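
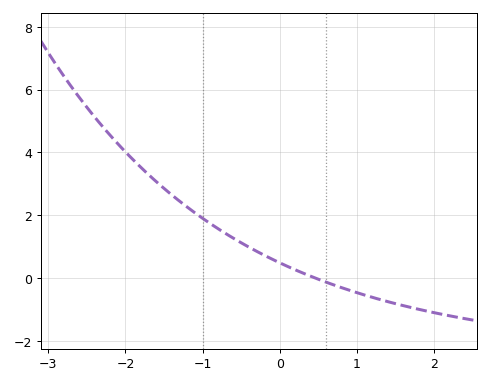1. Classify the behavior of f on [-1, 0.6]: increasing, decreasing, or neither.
decreasing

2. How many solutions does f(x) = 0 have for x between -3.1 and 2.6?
1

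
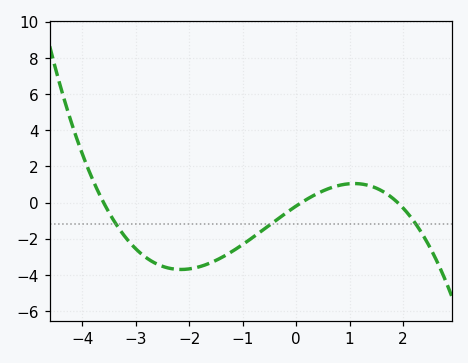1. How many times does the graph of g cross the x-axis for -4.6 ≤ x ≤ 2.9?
3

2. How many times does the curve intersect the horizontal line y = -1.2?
3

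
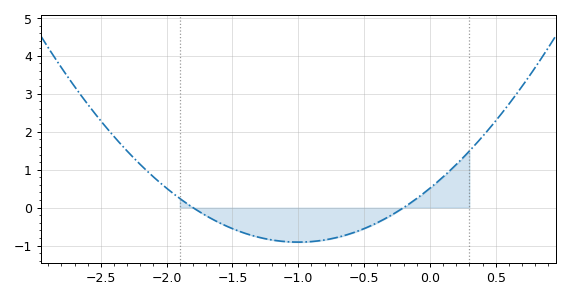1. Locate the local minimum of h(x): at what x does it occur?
-1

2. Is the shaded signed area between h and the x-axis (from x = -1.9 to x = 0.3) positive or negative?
negative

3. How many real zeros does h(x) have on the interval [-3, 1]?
2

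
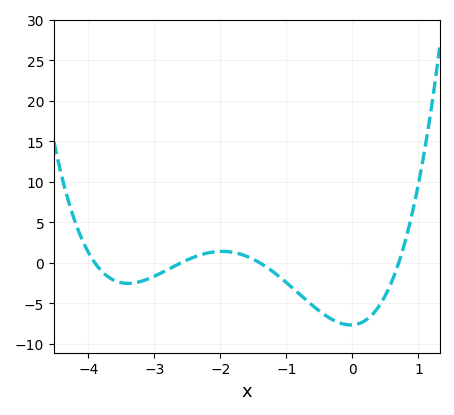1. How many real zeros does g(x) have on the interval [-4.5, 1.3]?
4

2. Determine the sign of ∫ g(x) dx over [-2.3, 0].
negative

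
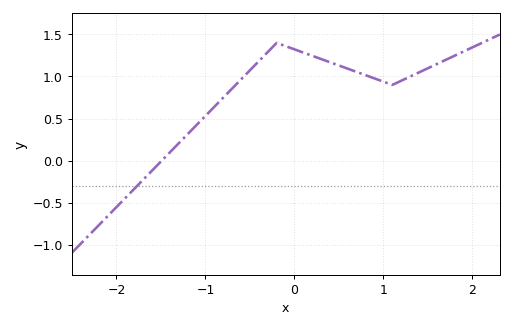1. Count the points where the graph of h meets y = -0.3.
1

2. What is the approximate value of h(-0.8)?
0.75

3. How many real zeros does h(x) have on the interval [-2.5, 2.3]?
1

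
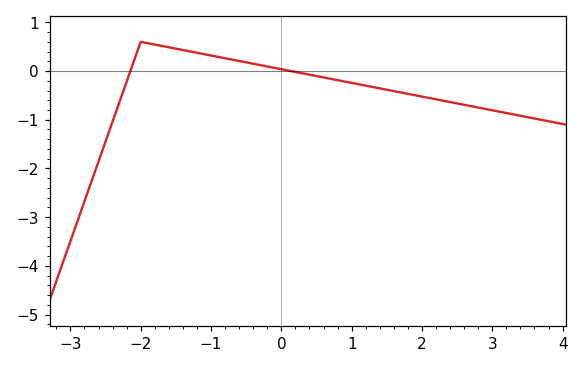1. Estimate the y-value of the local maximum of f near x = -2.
0.6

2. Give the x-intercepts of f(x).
-2.1, 0.1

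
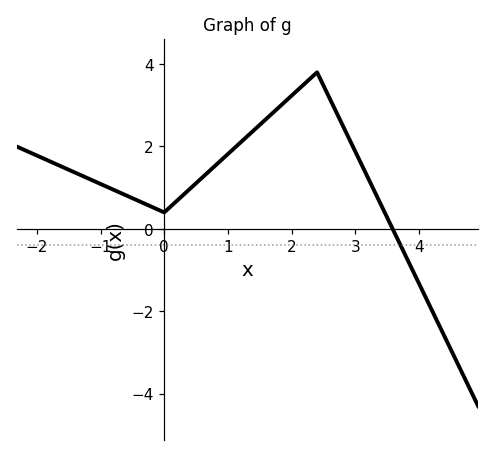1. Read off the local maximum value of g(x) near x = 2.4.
3.8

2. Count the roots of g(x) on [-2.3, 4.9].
1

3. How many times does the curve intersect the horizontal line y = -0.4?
1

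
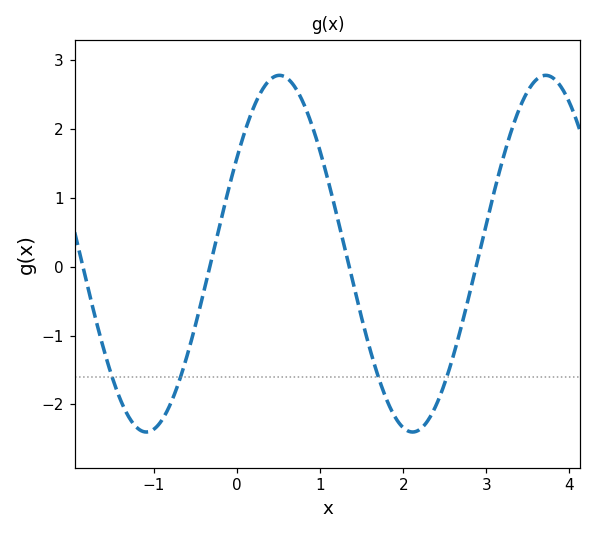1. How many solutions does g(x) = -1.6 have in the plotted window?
4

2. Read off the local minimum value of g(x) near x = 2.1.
-2.4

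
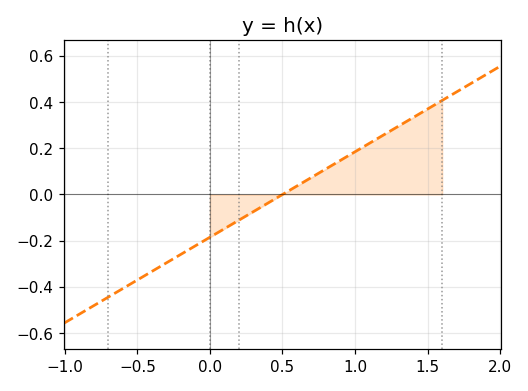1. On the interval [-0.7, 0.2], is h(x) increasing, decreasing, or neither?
increasing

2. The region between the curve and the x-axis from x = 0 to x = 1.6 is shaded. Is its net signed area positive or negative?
positive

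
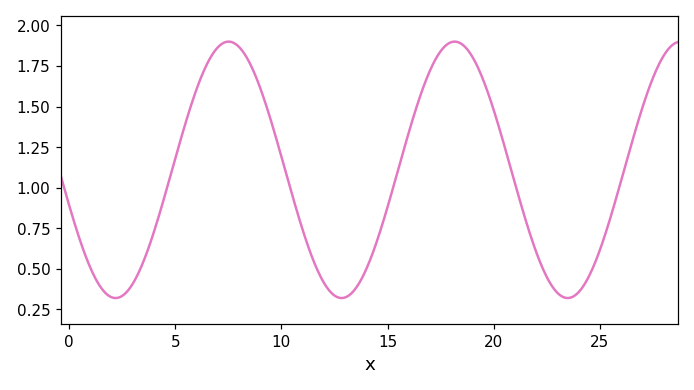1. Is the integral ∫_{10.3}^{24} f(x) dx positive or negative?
positive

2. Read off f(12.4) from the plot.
0.346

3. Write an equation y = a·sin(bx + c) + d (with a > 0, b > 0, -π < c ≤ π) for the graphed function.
y = 0.79sin(0.59x - 2.86) + 1.11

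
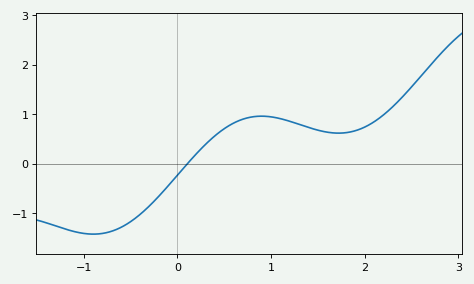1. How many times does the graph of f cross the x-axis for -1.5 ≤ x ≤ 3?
1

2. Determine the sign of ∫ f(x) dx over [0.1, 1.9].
positive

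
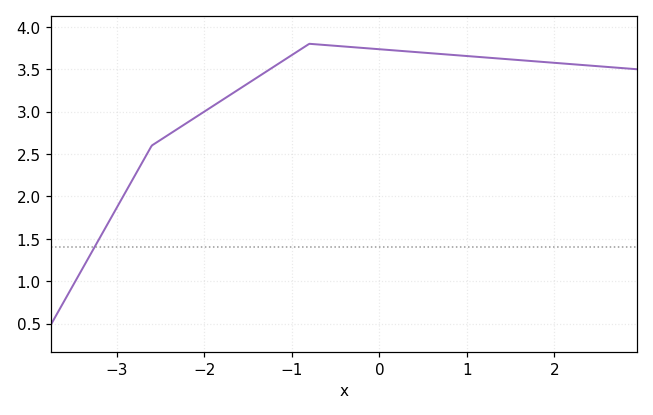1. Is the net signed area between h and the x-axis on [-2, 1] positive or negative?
positive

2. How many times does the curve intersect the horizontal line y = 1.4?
1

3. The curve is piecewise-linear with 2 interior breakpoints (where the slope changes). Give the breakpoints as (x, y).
(-2.6, 2.6); (-0.8, 3.8)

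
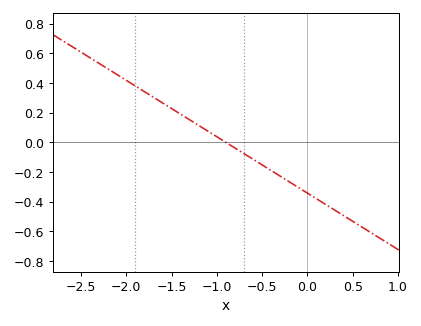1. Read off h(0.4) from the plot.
-0.494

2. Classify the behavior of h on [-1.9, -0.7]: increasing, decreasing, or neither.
decreasing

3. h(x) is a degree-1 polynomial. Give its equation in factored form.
y = -0.38(x + 0.9)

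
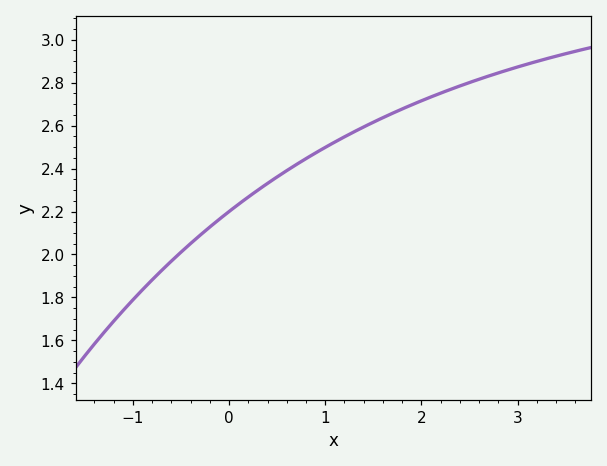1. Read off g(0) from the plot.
2.2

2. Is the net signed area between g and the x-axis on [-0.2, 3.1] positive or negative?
positive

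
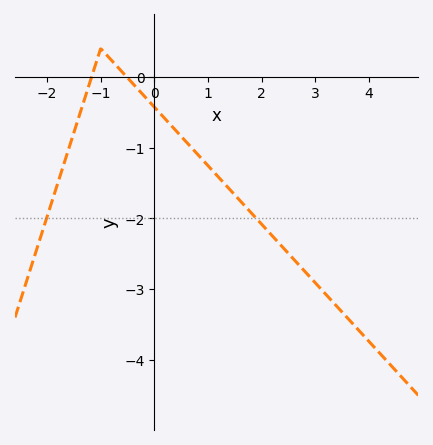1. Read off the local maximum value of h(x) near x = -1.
0.4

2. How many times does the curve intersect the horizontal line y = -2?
2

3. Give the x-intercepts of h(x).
-1.2, -0.6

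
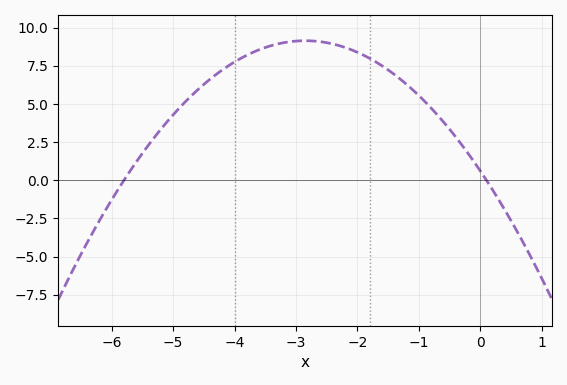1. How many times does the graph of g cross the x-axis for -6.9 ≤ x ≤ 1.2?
2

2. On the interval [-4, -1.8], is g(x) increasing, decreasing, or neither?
neither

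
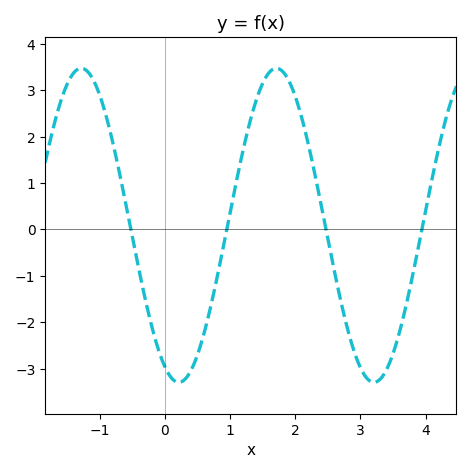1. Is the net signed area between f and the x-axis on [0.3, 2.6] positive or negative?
positive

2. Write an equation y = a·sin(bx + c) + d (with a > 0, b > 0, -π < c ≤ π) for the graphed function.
y = 3.38sin(2.1x - 2) + 0.09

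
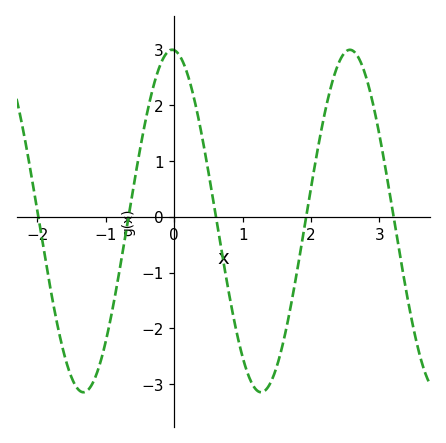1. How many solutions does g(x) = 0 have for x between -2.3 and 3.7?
5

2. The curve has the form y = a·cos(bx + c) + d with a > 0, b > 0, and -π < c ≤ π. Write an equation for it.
y = 3.06cos(2.4x + 0.07) - 0.08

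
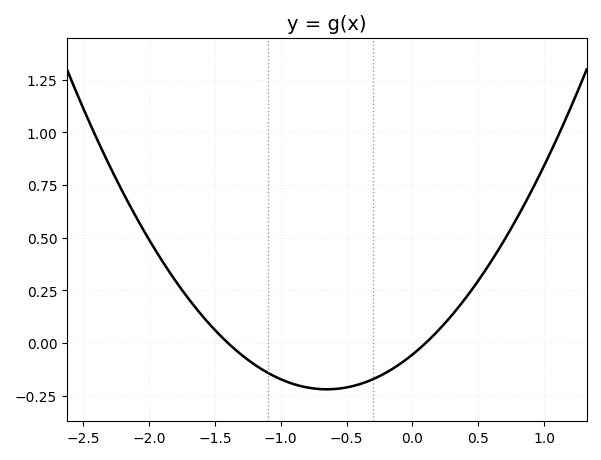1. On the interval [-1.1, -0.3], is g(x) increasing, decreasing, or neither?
neither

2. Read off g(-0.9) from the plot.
-0.2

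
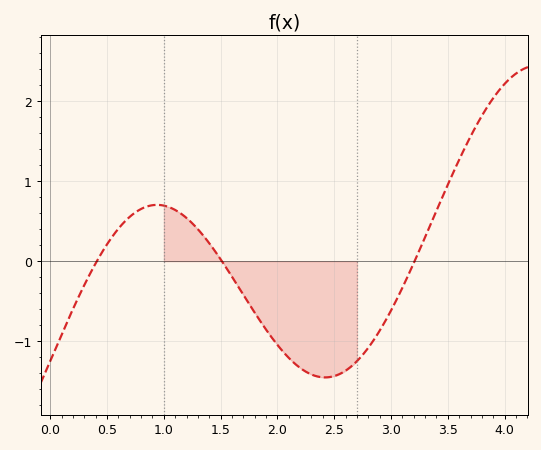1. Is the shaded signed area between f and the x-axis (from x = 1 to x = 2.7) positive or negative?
negative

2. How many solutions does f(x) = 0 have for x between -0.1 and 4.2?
3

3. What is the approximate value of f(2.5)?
-1.44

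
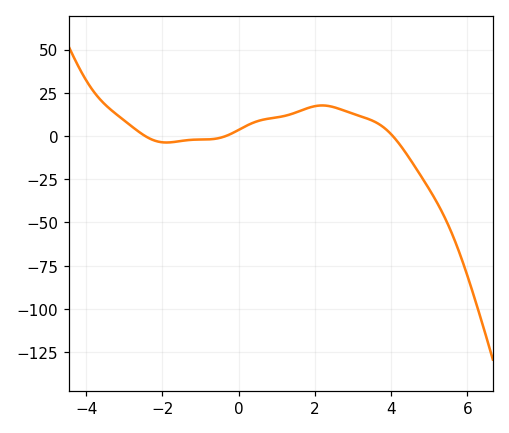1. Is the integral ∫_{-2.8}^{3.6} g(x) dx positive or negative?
positive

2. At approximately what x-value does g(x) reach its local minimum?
-1.9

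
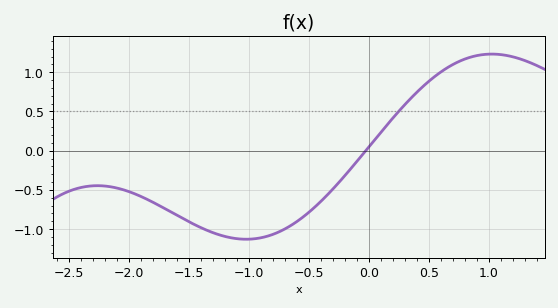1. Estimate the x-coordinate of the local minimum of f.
-1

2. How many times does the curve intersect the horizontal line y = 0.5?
1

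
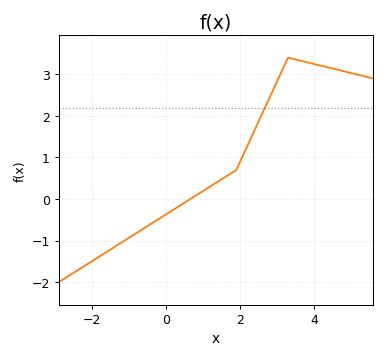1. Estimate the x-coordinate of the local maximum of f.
3.4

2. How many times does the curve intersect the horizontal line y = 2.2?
1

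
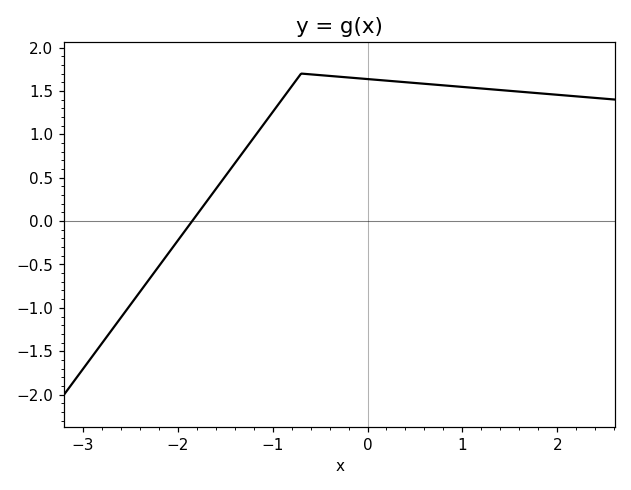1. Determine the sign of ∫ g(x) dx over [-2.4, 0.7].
positive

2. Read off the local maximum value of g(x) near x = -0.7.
1.7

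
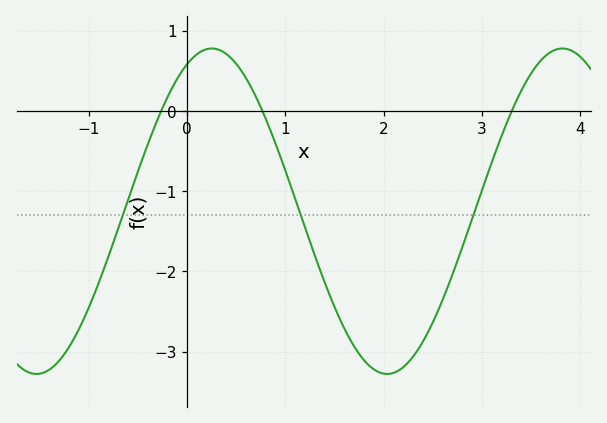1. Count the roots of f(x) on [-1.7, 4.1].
3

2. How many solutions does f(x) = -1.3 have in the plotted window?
3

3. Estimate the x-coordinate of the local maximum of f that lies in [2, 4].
3.8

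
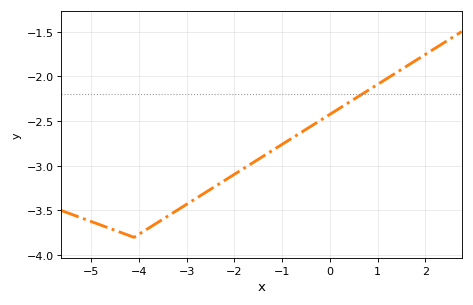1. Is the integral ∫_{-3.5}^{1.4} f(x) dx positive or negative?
negative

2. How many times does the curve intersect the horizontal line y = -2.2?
1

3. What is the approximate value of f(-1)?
-2.75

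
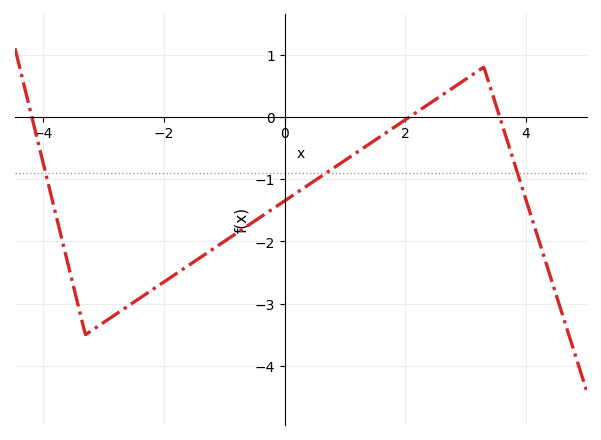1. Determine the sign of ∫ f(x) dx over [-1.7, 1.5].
negative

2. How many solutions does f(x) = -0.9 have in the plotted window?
3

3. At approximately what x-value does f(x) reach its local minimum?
-3.3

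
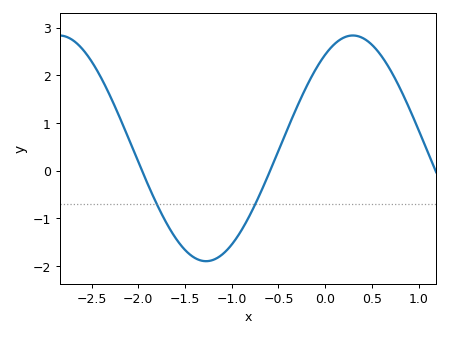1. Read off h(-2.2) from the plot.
1.1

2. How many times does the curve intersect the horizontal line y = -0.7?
2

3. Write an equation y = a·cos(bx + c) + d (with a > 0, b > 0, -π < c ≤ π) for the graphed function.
y = 2.37cos(2x - 0.59) + 0.47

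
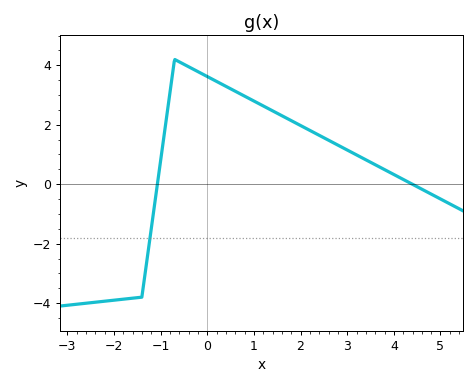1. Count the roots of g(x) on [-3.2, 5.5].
2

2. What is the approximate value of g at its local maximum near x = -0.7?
4.2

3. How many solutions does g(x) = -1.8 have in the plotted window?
1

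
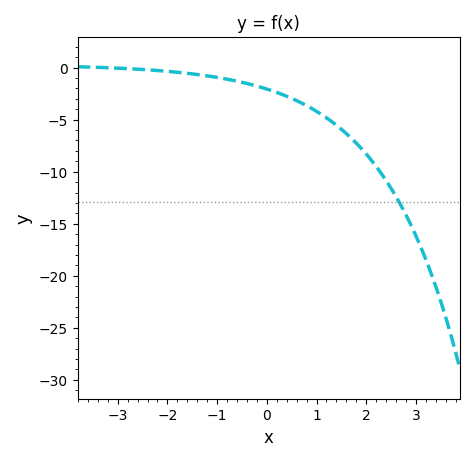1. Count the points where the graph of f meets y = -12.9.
1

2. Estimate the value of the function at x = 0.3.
-2.56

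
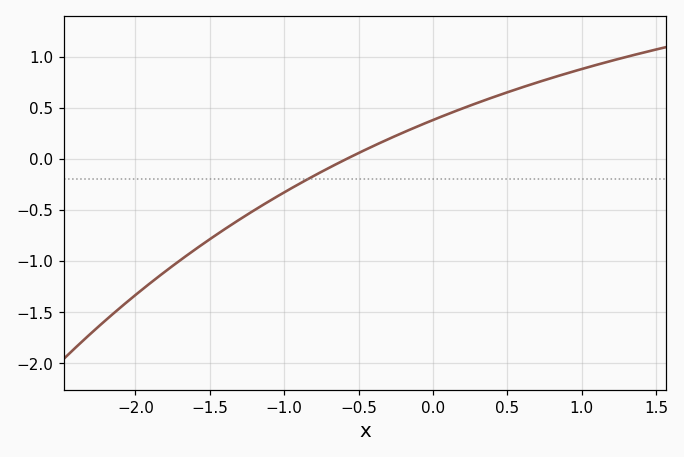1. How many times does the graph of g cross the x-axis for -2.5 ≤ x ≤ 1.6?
1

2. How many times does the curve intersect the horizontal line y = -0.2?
1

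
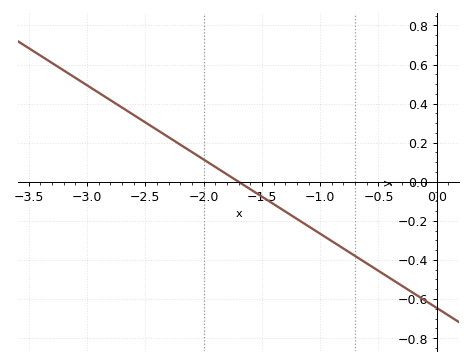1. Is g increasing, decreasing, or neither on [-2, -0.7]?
decreasing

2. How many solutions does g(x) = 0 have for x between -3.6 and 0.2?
1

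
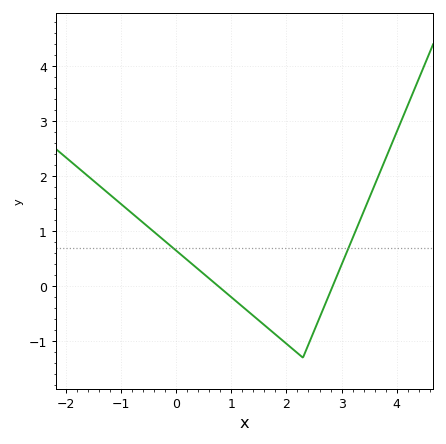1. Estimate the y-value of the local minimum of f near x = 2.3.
-1.3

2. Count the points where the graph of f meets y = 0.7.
2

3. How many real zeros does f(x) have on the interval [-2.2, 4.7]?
2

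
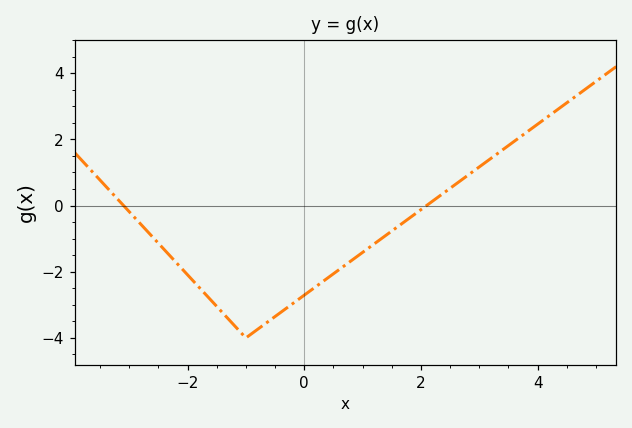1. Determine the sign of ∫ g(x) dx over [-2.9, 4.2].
negative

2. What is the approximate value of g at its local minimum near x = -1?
-4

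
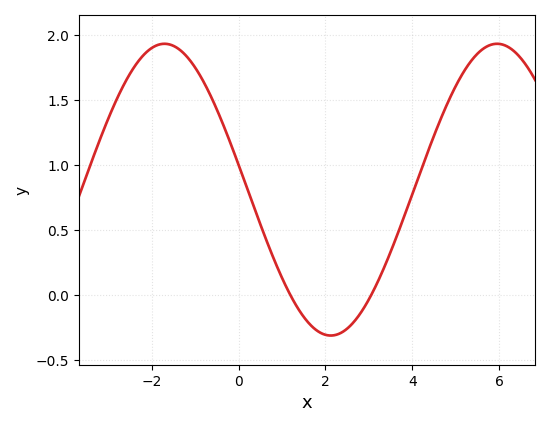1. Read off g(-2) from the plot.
1.9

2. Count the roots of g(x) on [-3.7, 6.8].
2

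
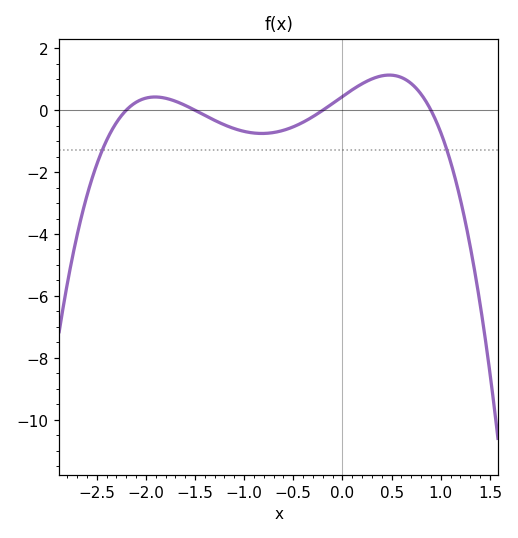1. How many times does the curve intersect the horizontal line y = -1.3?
2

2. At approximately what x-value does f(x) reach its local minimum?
-0.82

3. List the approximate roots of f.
-2.2, -1.5, -0.2, 0.9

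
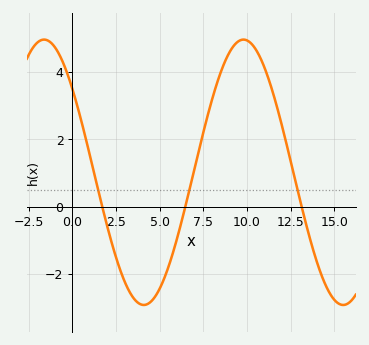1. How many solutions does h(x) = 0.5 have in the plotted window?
3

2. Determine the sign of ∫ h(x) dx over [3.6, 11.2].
positive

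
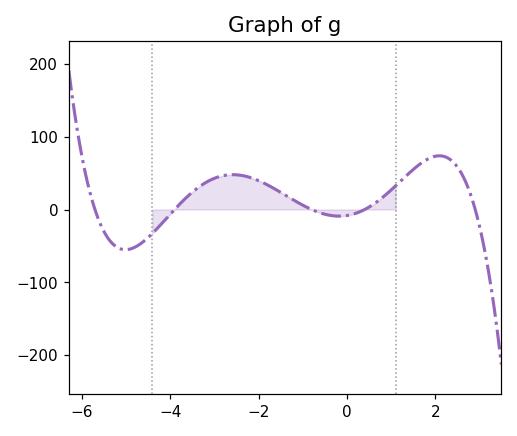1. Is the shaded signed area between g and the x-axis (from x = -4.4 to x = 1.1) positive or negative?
positive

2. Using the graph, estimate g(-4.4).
-32.8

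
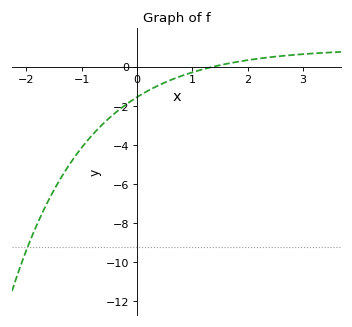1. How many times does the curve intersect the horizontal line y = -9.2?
1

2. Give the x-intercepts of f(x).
1.38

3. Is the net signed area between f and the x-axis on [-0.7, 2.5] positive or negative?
negative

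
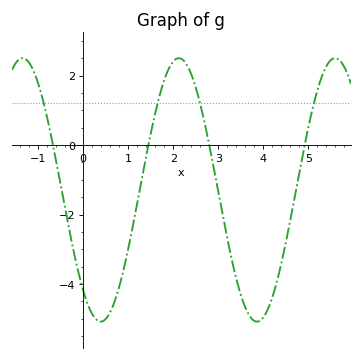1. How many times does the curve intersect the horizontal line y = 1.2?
4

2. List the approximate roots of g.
-0.6, 1.4, 2.8, 5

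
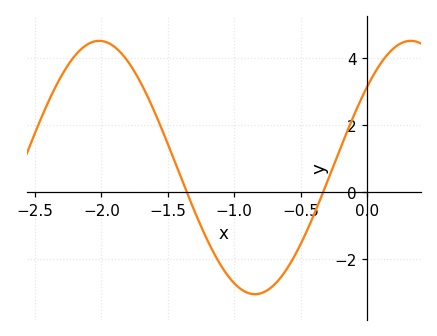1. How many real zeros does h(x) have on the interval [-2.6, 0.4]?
2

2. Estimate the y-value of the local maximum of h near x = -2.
4.6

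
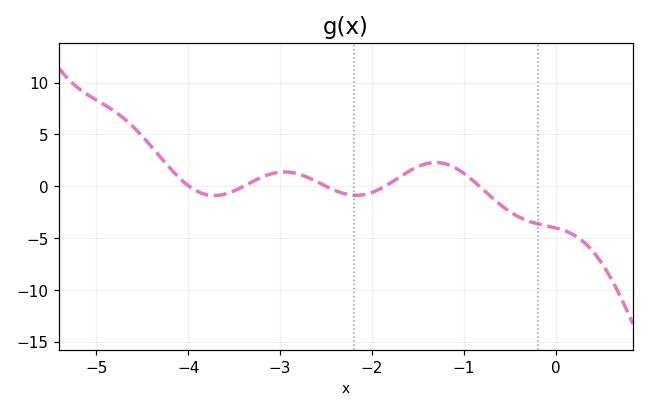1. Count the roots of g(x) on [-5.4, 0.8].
5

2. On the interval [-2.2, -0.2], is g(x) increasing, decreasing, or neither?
neither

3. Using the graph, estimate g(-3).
1.5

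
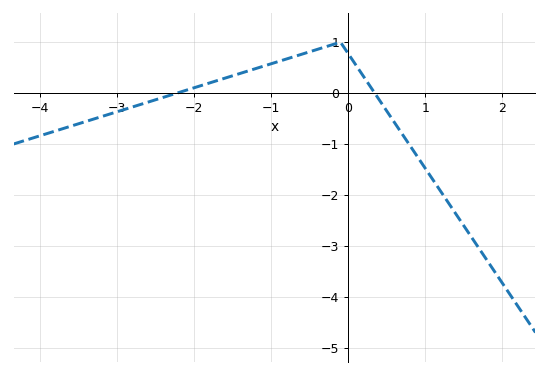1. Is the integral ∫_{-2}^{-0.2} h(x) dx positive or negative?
positive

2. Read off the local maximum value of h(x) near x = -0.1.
0.999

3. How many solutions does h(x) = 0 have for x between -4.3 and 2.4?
2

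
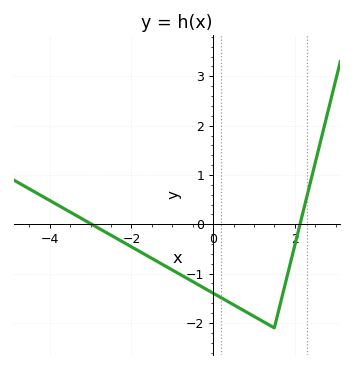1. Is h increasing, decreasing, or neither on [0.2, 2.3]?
neither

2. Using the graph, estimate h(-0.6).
-1.1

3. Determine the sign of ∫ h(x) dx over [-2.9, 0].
negative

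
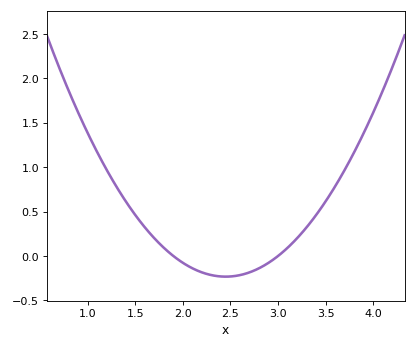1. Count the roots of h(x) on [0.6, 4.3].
2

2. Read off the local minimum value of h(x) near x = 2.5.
-0.233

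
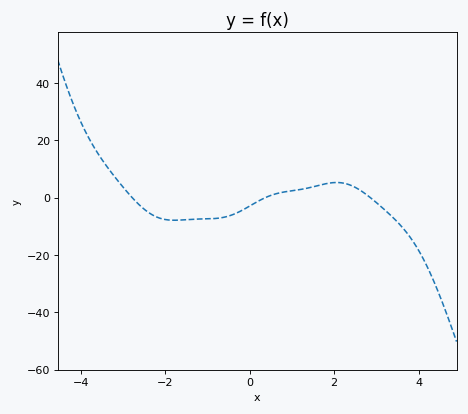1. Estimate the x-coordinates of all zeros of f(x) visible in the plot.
-2.8, 0.4, 2.8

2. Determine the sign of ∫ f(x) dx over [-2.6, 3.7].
negative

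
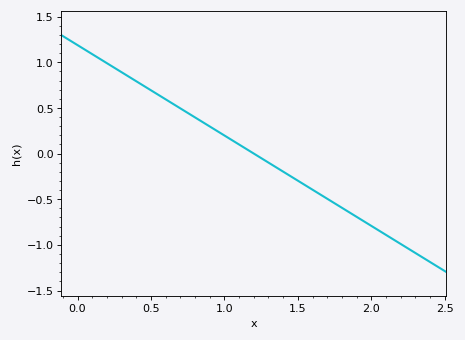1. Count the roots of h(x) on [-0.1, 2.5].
1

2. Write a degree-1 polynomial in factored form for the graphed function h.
y = -0.99(x - 1.2)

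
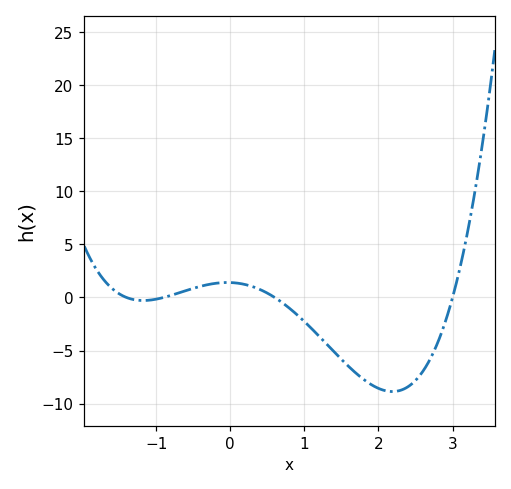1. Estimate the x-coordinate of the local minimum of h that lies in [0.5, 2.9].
2.19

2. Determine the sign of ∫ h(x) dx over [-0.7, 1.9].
negative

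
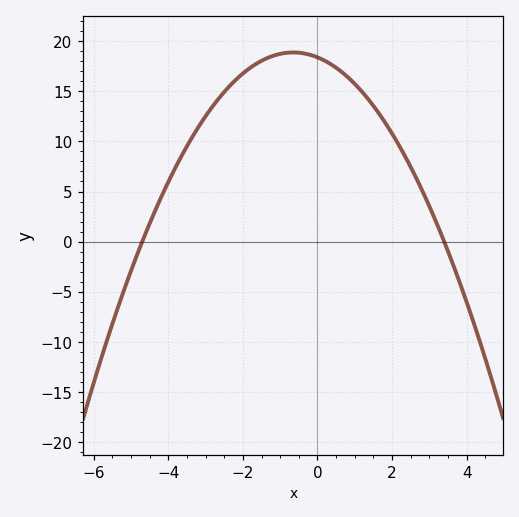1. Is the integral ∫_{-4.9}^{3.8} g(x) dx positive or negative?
positive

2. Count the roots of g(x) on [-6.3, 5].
2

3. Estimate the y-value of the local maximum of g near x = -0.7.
19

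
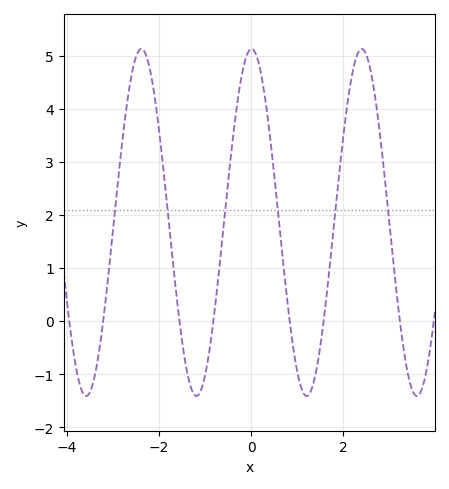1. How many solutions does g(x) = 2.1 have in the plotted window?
6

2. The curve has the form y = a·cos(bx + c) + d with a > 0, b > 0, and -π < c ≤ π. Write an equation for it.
y = 3.27cos(2.63x - 0.02) + 1.86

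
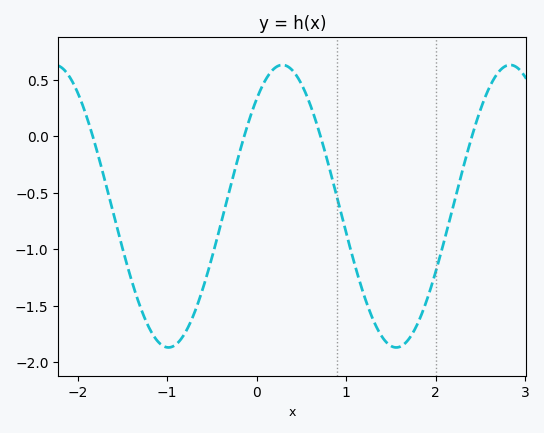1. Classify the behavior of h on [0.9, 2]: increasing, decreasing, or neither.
neither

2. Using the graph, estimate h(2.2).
-0.6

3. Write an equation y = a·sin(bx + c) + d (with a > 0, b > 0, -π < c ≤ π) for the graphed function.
y = 1.25sin(2.5x + 0.86) - 0.62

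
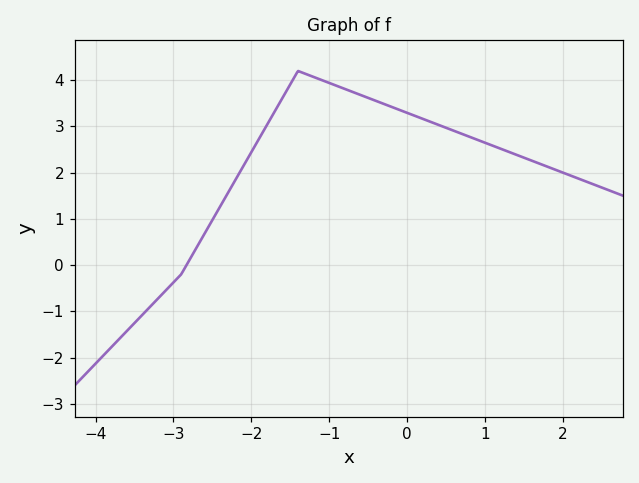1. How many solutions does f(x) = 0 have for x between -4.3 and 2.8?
1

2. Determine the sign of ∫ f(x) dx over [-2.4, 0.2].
positive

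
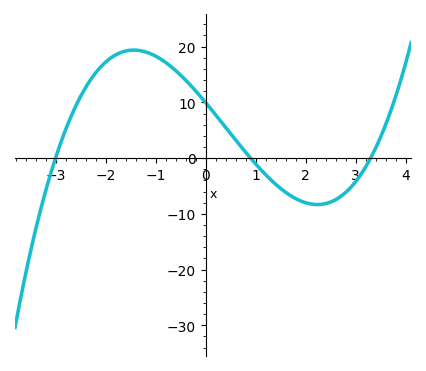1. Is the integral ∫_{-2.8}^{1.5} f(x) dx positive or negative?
positive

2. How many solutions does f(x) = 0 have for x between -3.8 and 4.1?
3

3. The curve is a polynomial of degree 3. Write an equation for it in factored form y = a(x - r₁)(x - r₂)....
y = 1.12(x + 3)(x - 0.9)(x - 3.3)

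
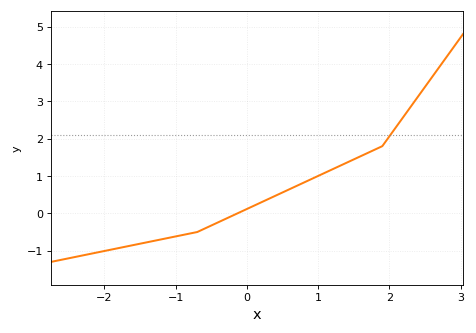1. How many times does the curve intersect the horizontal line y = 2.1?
1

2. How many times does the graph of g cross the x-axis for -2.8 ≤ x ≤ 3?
1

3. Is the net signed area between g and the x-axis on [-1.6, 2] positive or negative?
positive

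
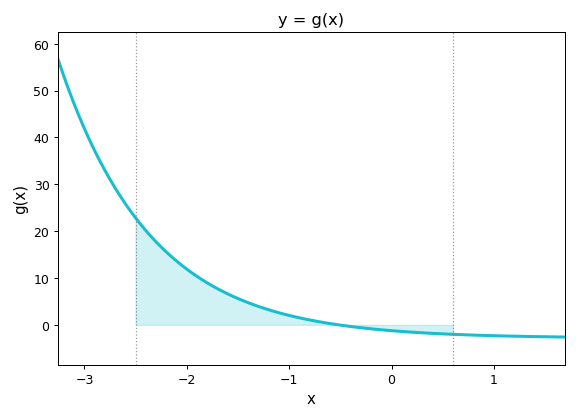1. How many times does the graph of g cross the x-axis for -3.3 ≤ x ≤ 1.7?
1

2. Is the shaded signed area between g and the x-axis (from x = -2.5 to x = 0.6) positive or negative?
positive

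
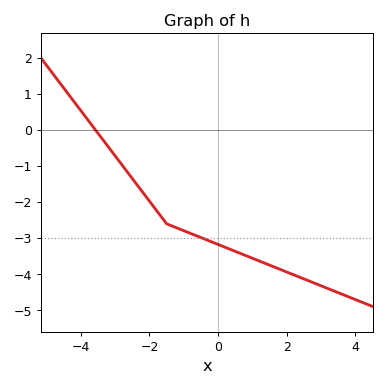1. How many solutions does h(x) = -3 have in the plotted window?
1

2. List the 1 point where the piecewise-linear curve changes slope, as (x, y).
(-1.5, -2.6)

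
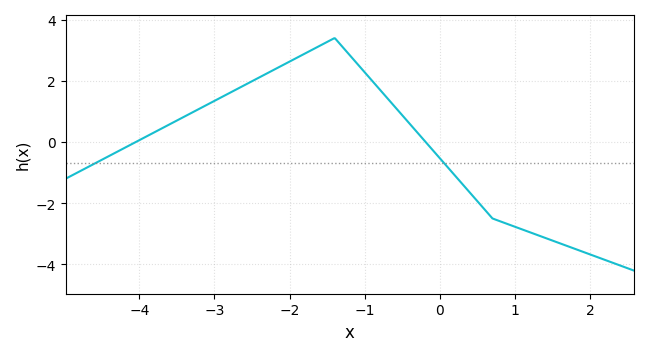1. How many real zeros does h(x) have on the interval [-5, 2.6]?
2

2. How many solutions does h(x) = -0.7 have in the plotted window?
2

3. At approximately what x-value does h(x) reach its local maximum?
-1.4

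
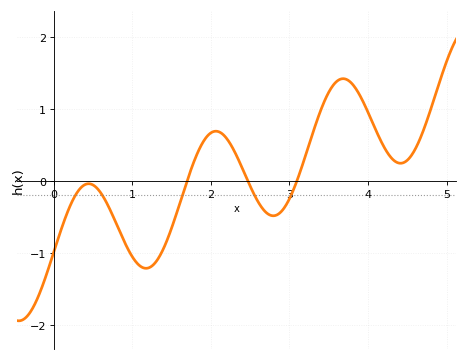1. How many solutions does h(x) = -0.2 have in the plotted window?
5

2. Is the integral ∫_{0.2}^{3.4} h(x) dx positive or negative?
negative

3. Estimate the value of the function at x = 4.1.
0.7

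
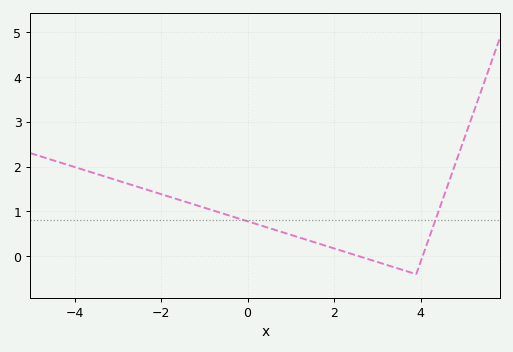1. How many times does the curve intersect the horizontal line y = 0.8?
2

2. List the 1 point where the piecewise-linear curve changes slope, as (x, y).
(3.9, -0.4)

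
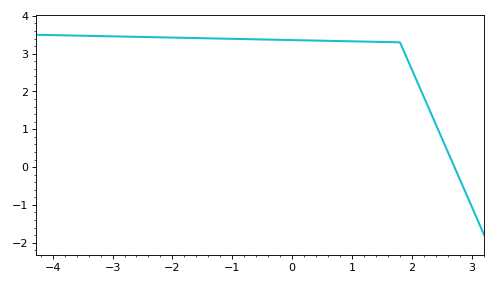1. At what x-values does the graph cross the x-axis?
2.71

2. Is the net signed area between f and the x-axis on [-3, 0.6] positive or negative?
positive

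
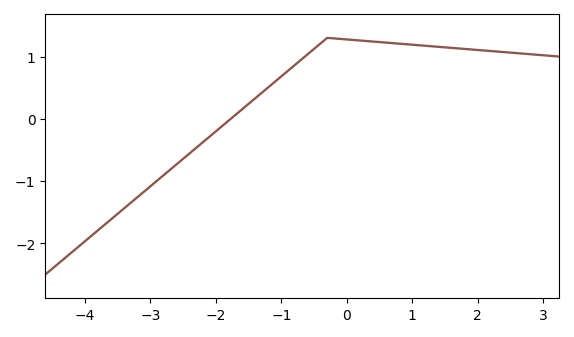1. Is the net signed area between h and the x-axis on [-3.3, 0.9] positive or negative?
positive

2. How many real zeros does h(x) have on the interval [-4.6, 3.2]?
1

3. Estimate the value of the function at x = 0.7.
1.22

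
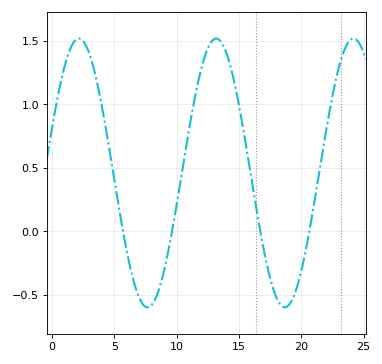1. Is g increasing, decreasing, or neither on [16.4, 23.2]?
neither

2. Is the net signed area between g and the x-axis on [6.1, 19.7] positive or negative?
positive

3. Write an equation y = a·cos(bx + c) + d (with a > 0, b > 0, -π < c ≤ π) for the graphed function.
y = 1.06cos(0.57x - 1.2) + 0.46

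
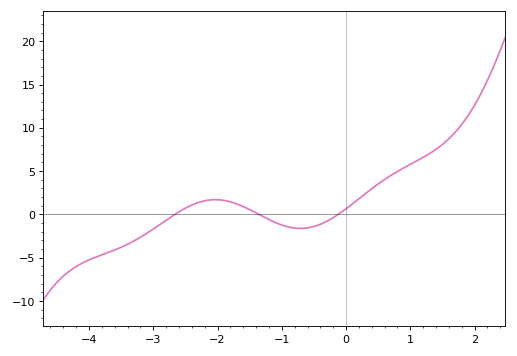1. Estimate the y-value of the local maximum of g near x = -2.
1.7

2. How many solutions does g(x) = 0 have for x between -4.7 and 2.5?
3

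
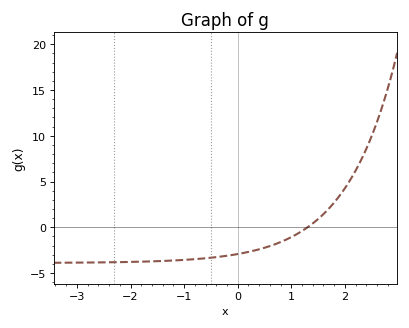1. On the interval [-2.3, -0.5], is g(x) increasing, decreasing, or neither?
increasing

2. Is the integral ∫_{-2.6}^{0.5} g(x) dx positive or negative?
negative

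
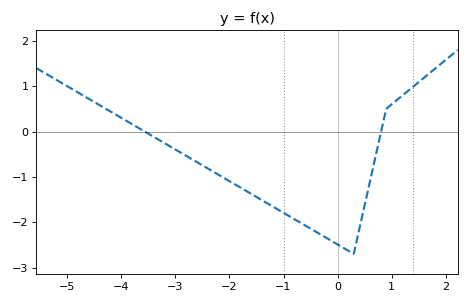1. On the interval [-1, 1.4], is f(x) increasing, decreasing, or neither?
neither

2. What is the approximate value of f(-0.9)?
-1.86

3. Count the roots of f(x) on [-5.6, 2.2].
2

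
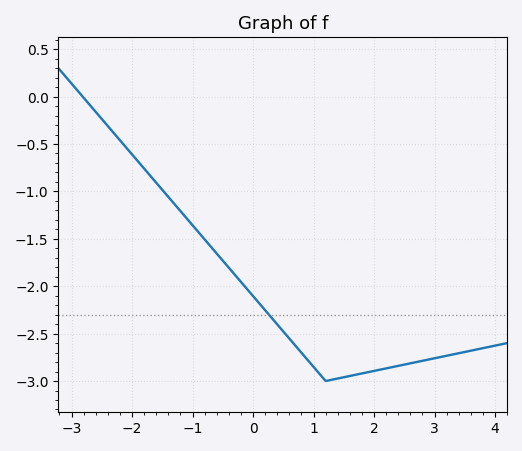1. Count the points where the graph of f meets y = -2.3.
1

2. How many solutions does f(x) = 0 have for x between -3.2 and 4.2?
1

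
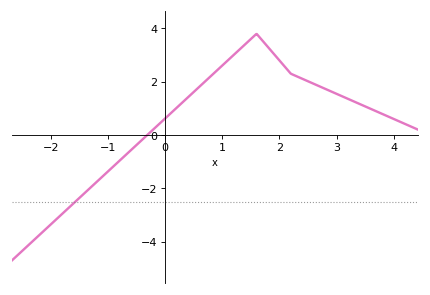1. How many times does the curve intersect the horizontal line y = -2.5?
1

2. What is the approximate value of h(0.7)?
2.01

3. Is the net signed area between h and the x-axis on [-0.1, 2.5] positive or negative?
positive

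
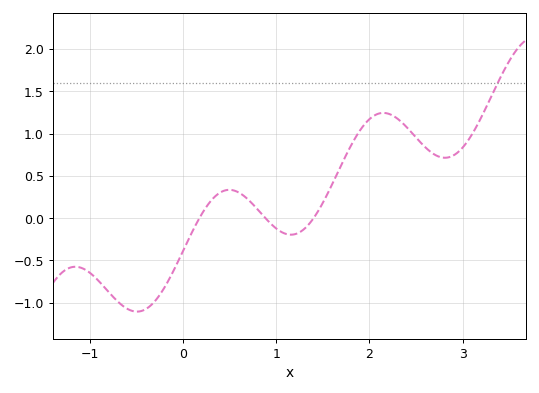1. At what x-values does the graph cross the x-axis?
0.2, 0.9, 1.4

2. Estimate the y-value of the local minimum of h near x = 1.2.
-0.2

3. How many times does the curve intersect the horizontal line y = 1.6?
1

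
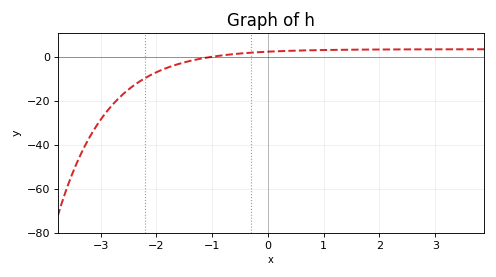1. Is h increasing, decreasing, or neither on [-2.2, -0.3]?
increasing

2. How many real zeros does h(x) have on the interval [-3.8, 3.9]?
1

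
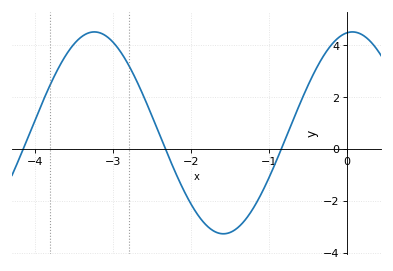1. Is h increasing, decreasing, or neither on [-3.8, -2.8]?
neither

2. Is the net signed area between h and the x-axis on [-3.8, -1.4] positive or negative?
positive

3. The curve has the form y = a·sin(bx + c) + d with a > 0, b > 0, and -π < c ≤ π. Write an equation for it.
y = 3.89sin(1.9x + 1.44) + 0.63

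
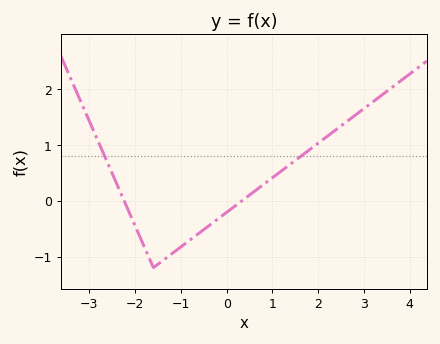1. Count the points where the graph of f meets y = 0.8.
2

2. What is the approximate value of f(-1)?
-0.828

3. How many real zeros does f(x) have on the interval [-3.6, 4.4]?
2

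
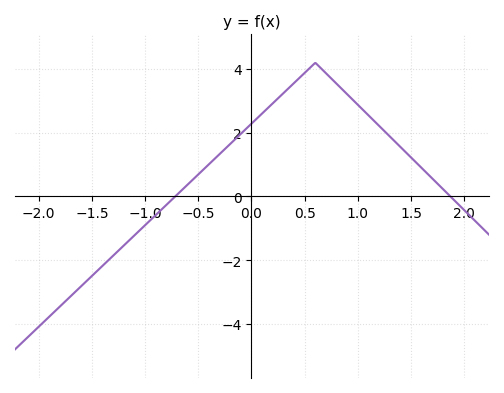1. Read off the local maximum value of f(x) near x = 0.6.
4.2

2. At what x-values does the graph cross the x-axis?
-0.7, 1.9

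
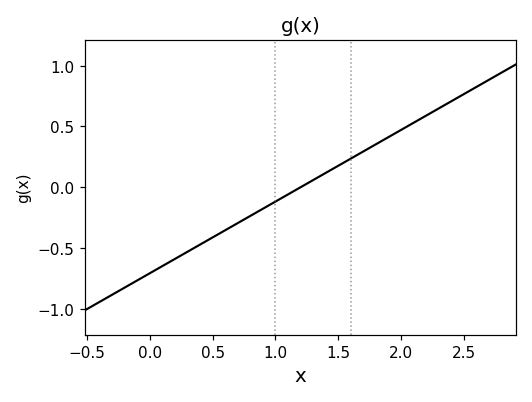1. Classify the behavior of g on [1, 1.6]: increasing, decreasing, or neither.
increasing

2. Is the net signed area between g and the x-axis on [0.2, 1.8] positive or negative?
negative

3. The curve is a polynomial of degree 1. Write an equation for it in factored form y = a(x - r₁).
y = 0.59(x - 1.2)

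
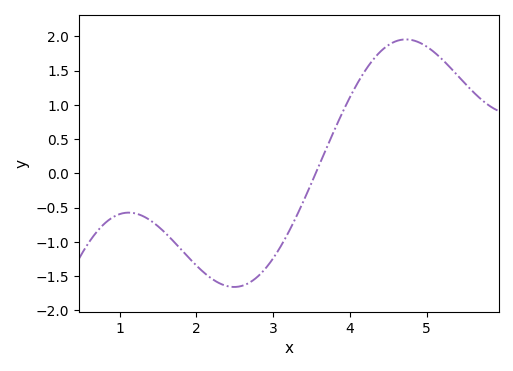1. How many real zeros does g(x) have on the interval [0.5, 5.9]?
1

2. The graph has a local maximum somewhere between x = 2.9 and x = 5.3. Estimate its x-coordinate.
4.73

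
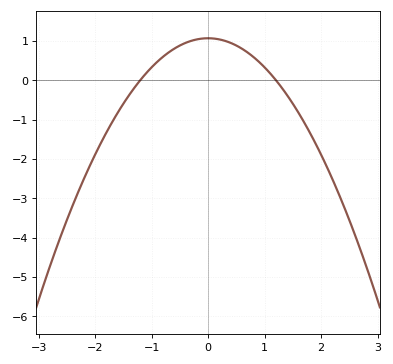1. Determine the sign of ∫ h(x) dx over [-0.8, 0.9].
positive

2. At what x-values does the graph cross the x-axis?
-1.2, 1.2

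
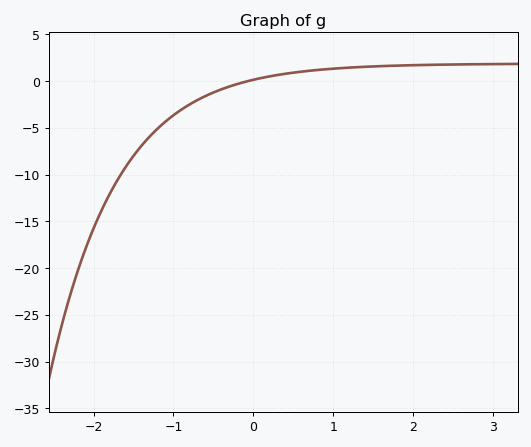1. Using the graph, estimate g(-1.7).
-10.5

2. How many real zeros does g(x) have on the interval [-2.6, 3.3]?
1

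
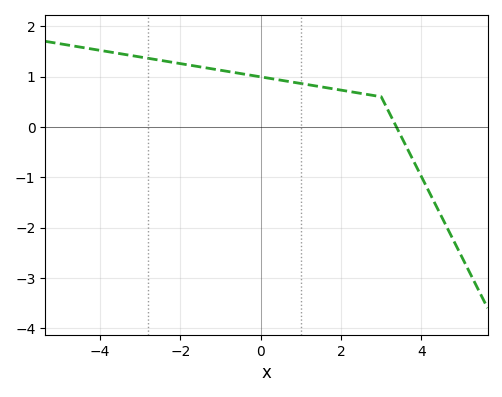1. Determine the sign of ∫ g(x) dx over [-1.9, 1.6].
positive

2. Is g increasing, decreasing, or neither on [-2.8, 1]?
decreasing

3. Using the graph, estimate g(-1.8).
1.23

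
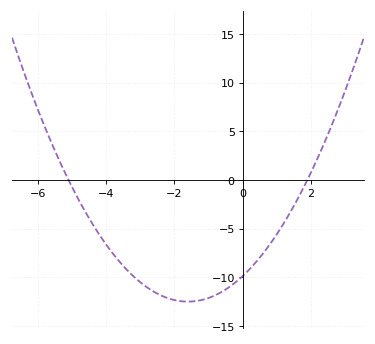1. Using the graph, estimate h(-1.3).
-12.4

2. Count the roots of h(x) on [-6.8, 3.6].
2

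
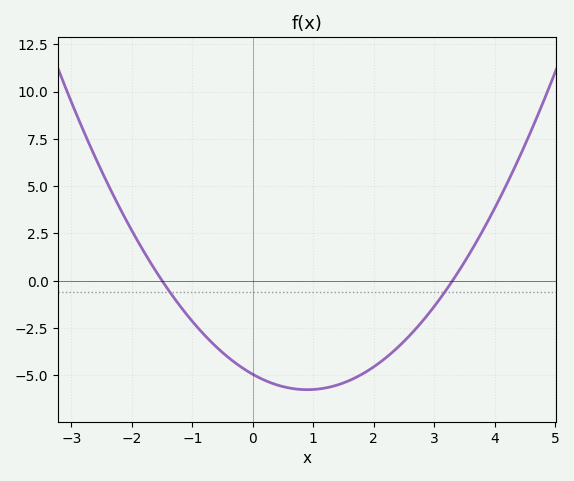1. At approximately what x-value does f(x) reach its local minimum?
0.8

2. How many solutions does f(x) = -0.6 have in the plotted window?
2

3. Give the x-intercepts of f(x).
-1.6, 3.2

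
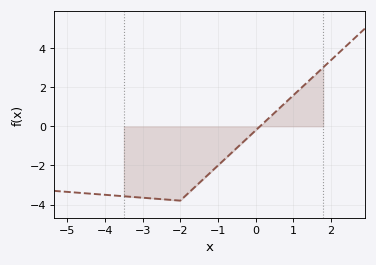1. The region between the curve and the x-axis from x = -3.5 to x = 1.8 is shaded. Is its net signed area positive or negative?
negative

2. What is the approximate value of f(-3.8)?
-3.53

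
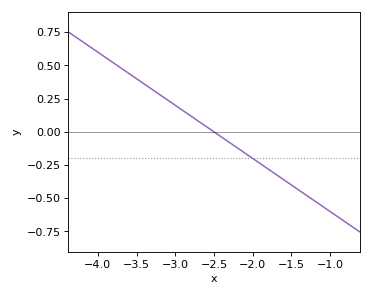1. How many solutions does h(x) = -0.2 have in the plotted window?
1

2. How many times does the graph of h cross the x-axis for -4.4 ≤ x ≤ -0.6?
1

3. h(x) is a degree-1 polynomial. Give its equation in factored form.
y = -0.4(x + 2.5)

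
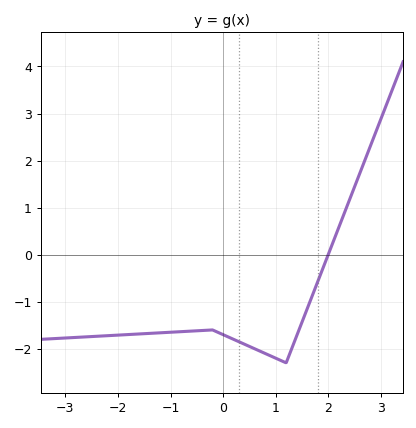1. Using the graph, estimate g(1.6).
-1.1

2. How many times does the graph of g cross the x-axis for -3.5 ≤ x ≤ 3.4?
1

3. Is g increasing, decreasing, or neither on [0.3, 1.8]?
neither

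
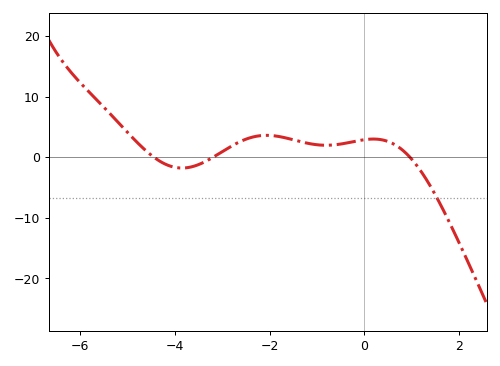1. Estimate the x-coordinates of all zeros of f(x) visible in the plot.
-4.4, -3.2, 1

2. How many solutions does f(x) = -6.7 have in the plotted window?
1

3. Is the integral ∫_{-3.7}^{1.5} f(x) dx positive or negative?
positive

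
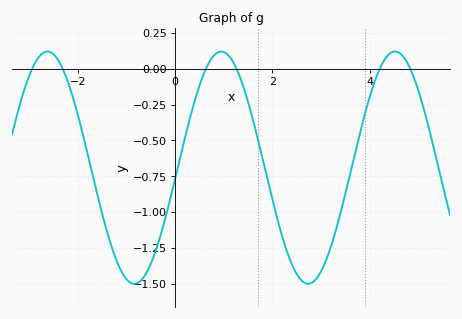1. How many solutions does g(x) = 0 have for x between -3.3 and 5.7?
6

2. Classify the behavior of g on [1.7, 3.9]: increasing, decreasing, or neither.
neither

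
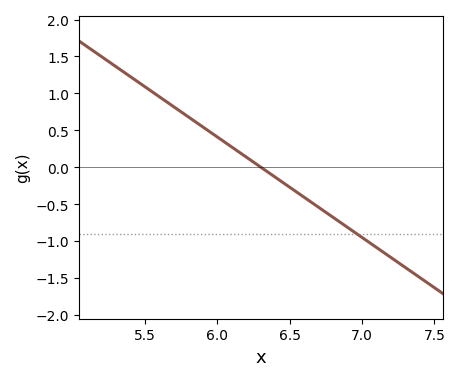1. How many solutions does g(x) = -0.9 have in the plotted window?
1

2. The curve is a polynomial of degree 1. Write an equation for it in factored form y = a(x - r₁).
y = -1.36(x - 6.3)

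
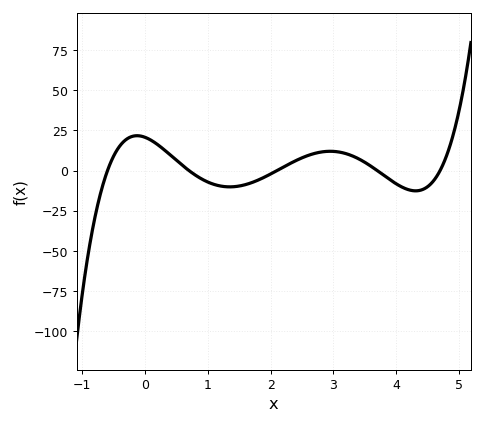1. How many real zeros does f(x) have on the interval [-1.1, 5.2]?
5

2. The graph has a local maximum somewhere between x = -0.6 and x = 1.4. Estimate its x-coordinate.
-0.1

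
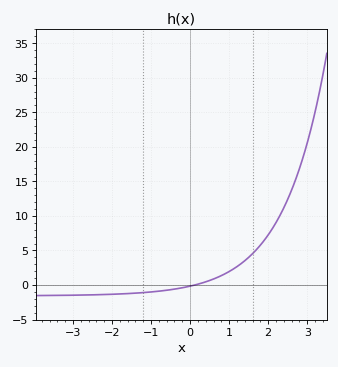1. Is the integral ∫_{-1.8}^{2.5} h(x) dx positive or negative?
positive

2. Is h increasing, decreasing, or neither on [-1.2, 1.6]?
increasing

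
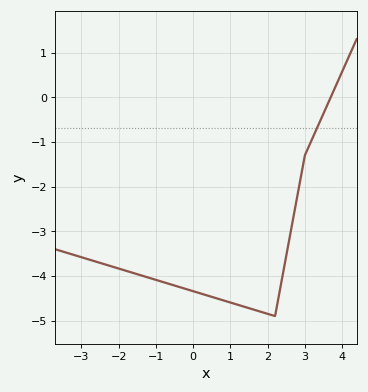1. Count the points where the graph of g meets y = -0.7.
1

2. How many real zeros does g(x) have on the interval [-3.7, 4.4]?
1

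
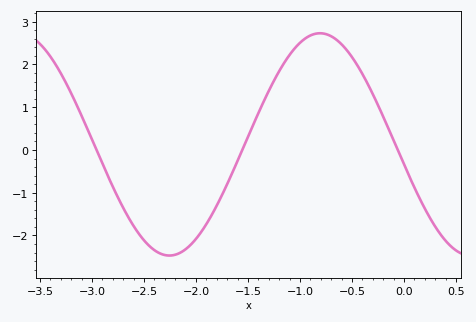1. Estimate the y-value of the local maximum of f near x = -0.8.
2.7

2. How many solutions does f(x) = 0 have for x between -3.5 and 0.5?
3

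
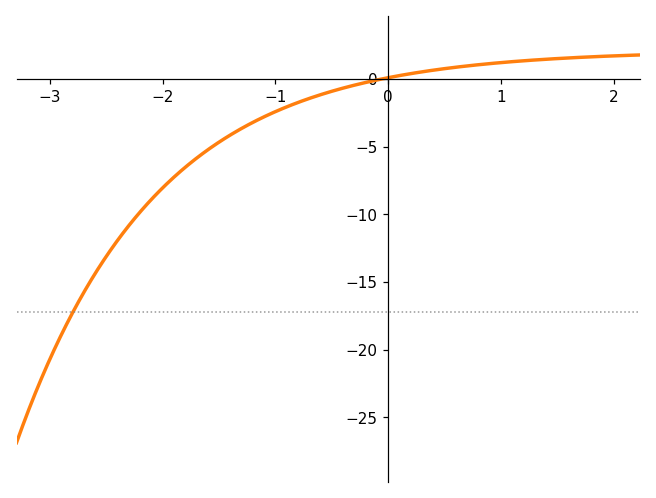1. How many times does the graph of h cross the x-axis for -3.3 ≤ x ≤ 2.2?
1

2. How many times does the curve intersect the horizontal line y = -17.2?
1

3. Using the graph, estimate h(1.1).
1.28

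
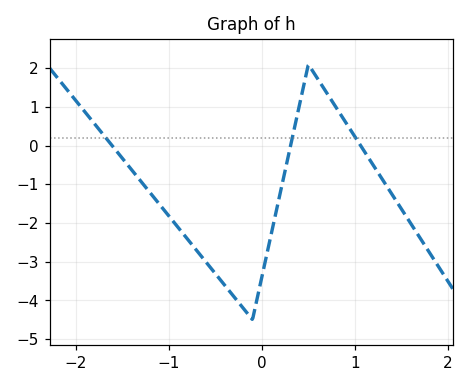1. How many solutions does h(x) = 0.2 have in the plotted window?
3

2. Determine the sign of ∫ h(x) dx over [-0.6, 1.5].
negative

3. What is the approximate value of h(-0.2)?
-4.2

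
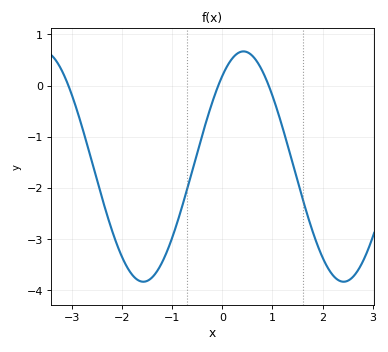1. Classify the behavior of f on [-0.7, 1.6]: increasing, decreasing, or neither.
neither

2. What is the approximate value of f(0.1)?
0.4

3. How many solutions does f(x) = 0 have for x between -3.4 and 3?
3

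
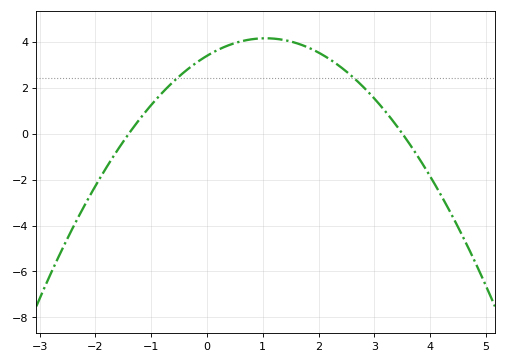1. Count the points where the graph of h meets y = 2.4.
2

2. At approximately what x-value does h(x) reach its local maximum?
1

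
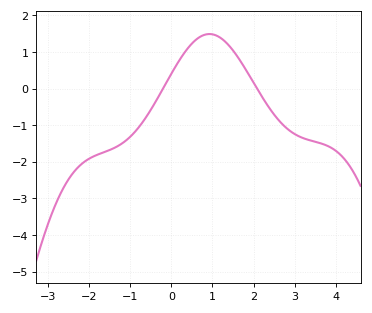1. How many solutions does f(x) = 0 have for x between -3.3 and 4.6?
2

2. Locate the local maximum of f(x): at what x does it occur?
0.927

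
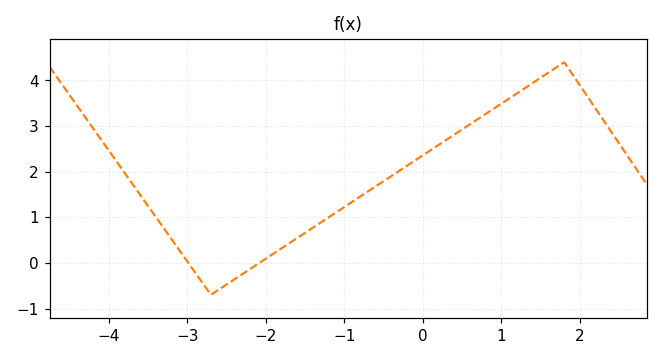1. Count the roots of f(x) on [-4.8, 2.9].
2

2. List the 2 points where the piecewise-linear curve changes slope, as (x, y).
(-2.7, -0.7); (1.8, 4.4)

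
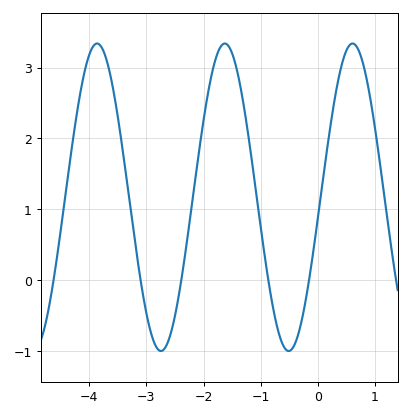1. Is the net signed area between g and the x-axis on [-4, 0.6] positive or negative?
positive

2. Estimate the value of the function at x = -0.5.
-1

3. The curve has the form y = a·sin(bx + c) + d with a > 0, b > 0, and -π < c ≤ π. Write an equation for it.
y = 2.17sin(2.8x - 0.14) + 1.17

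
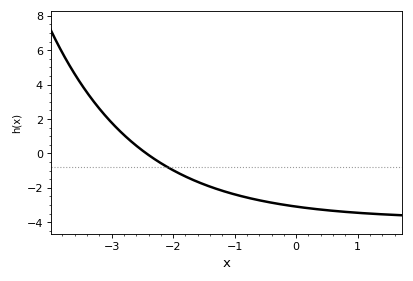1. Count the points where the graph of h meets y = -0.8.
1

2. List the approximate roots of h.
-2.43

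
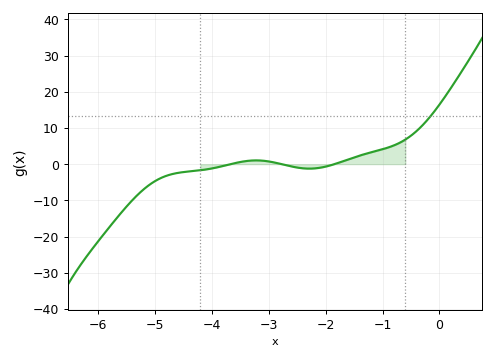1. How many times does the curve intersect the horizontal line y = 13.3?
1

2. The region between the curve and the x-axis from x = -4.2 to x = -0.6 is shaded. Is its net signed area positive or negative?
positive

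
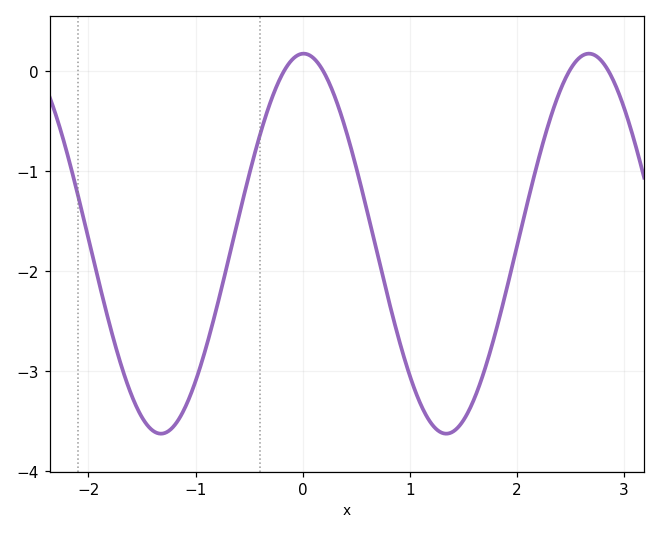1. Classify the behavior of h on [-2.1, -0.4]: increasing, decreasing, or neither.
neither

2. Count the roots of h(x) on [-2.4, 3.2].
4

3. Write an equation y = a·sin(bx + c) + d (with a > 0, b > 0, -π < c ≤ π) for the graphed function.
y = 1.9sin(2.36x + 1.55) - 1.73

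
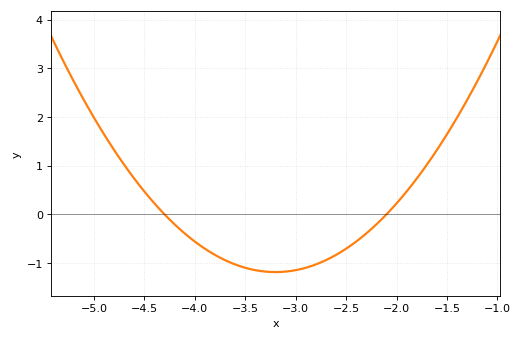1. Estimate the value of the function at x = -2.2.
-0.2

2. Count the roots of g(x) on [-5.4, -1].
2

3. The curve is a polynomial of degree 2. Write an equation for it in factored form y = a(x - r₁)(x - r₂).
y = 0.98(x + 4.3)(x + 2.1)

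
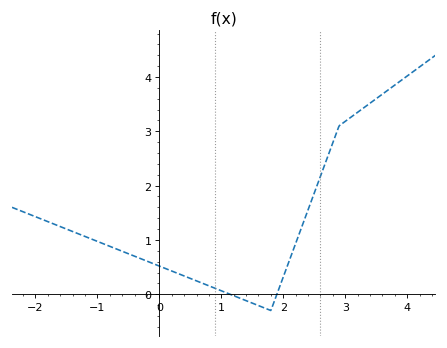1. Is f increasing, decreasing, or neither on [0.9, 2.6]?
neither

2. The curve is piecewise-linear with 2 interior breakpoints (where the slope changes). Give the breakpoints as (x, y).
(1.8, -0.3); (2.9, 3.1)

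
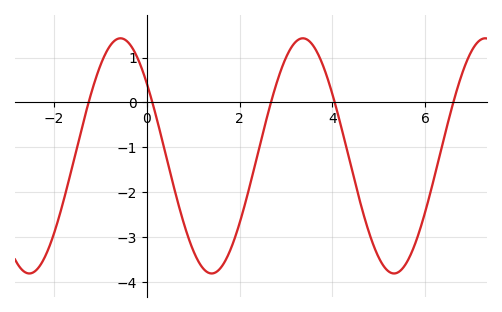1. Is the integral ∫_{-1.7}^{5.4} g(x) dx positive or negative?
negative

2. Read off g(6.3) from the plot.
-1.2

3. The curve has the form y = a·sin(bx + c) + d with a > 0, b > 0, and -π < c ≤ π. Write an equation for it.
y = 2.62sin(1.6x + 2.5) - 1.19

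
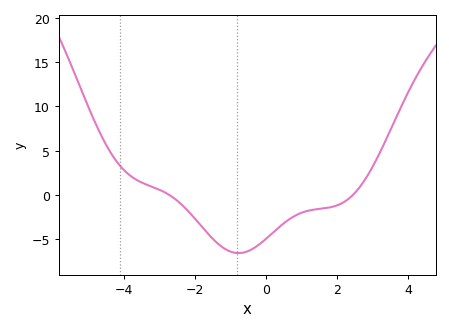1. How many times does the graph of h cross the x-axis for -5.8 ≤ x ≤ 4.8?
2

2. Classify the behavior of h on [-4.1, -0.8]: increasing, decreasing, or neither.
decreasing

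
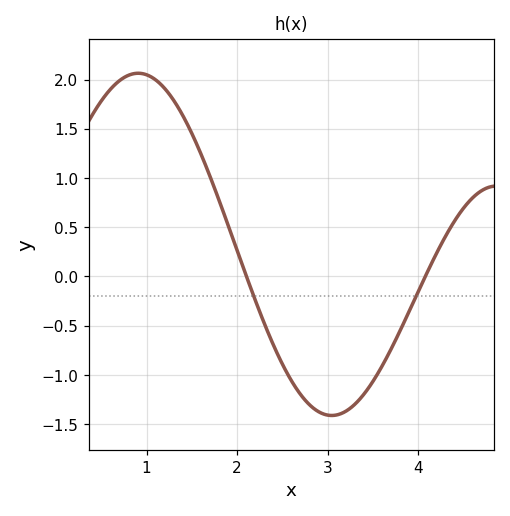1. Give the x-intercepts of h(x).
2.1, 4.1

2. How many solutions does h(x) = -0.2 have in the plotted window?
2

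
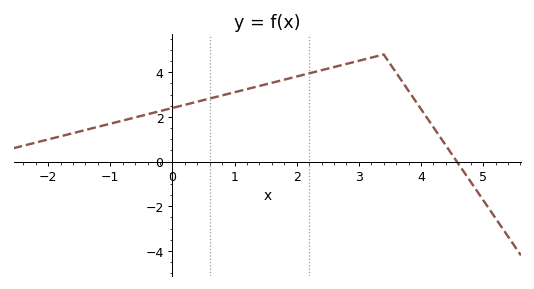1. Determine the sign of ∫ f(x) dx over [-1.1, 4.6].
positive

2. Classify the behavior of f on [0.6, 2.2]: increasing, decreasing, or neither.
increasing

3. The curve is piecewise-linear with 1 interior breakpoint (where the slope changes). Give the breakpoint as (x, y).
(3.4, 4.8)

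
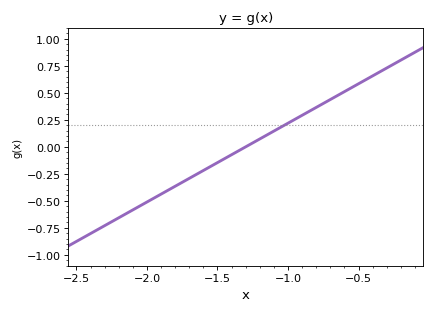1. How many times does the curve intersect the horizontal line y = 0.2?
1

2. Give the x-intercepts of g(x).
-1.3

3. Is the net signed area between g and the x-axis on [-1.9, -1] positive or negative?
negative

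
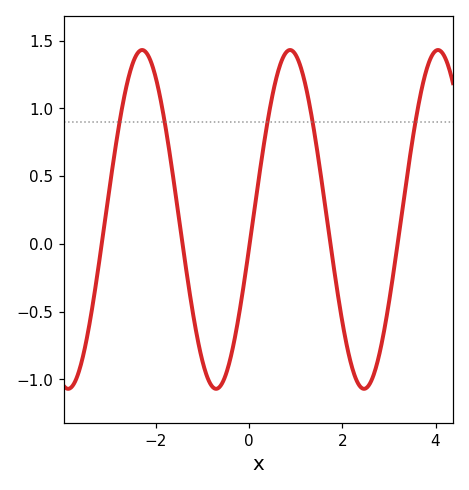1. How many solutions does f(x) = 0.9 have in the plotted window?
5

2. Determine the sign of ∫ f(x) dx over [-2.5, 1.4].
positive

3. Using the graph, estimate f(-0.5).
-0.966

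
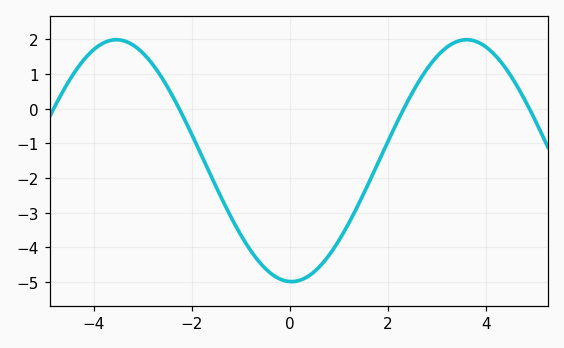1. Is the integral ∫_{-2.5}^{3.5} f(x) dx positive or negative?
negative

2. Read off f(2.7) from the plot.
0.9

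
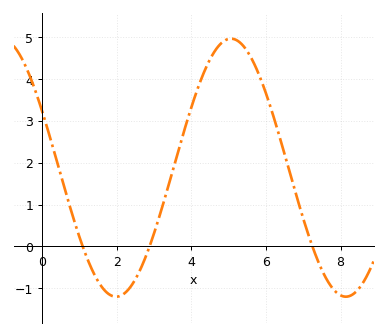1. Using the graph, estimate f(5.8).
4.1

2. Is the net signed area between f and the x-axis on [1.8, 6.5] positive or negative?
positive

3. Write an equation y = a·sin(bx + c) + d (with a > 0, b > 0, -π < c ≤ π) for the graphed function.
y = 3.08sin(1x + 2.7) + 1.88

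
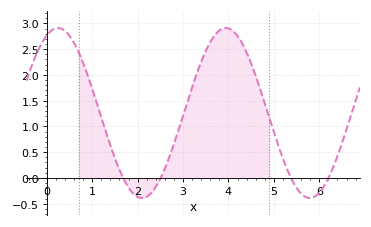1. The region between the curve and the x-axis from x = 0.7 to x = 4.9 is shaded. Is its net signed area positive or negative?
positive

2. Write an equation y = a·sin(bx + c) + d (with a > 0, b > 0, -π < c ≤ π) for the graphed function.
y = 1.65sin(1.7x + 1.15) + 1.26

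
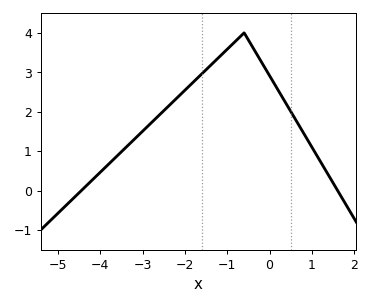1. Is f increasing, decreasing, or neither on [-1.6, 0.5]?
neither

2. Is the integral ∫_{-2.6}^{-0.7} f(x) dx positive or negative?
positive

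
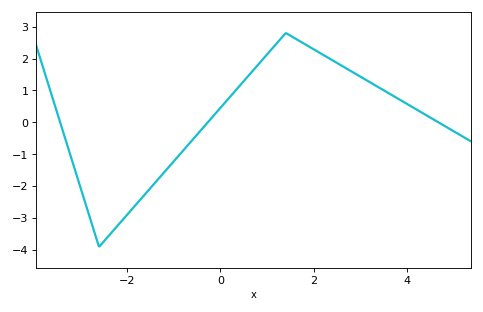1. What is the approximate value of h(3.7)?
0.832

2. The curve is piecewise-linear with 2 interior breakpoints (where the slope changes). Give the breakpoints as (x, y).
(-2.6, -3.9); (1.4, 2.8)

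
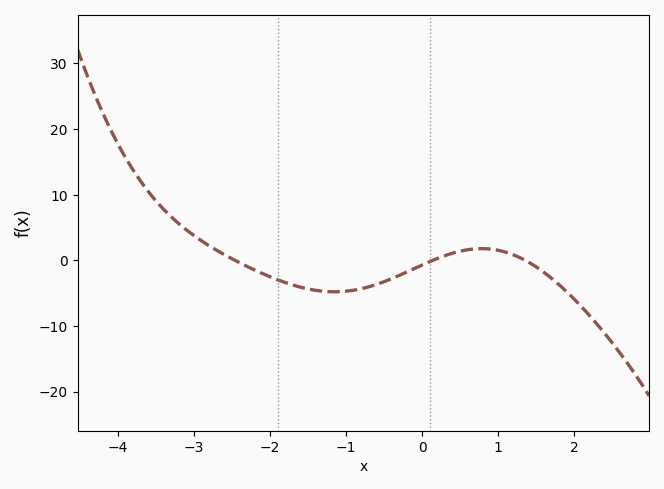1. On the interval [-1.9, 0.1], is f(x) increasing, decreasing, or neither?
neither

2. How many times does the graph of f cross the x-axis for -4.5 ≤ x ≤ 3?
3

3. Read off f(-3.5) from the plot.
9.05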